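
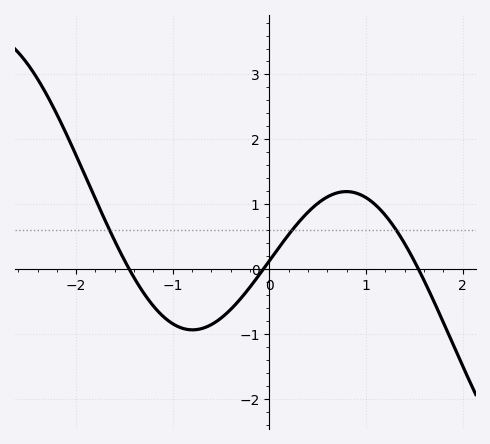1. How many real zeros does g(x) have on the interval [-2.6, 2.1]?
3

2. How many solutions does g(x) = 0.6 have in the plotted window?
3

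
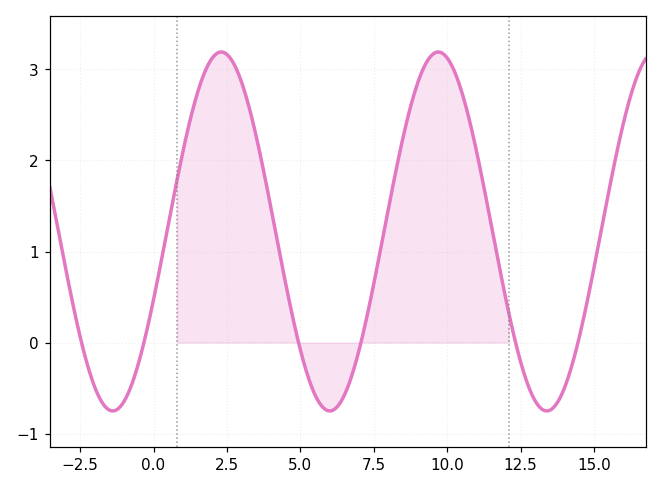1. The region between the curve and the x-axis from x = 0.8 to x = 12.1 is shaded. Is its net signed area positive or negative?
positive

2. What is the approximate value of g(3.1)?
2.76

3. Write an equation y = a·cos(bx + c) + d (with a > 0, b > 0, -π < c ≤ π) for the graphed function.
y = 1.97cos(0.85x - 1.96) + 1.22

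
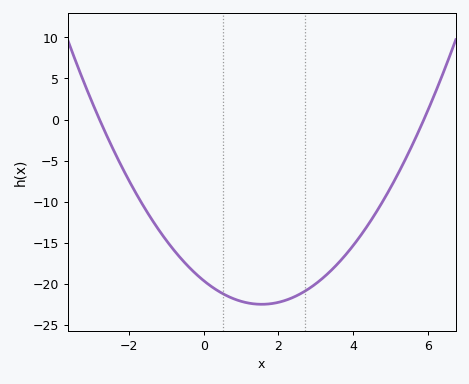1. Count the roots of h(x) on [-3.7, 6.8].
2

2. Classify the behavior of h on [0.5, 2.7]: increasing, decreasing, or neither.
neither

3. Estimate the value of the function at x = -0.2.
-19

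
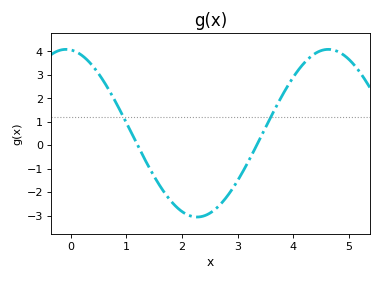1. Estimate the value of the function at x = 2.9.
-1.9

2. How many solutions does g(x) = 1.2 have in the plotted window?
2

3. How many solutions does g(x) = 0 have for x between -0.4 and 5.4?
2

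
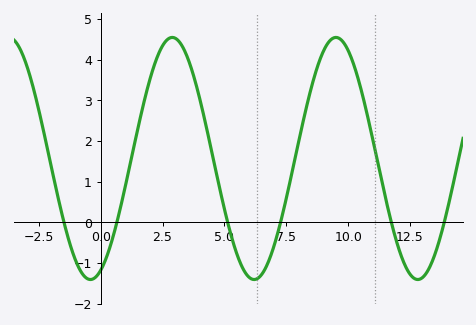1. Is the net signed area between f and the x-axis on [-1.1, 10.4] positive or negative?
positive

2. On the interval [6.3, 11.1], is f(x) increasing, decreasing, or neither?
neither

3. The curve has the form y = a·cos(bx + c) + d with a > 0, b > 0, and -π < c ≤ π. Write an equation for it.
y = 2.98cos(0.95x - 2.75) + 1.57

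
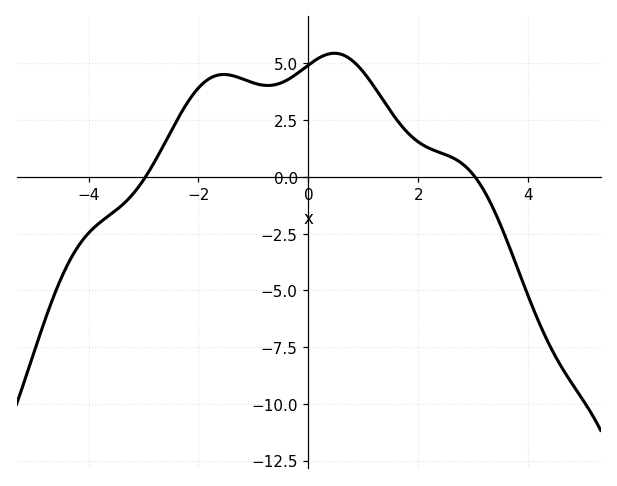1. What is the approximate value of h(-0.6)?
4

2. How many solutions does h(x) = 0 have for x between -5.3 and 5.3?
2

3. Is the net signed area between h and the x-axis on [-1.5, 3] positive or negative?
positive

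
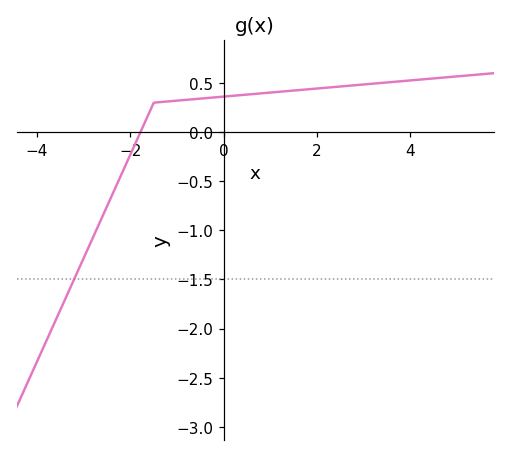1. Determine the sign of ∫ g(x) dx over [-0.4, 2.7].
positive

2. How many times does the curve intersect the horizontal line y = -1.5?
1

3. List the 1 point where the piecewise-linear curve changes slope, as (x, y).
(-1.5, 0.3)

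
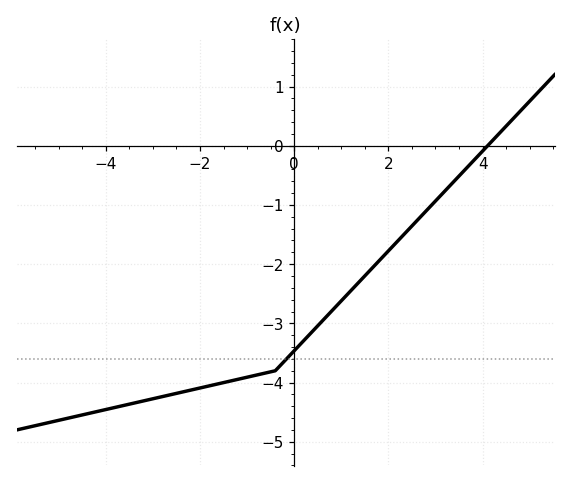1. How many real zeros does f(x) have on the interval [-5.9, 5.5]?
1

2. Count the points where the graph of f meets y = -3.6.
1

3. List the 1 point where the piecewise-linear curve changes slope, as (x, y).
(-0.4, -3.8)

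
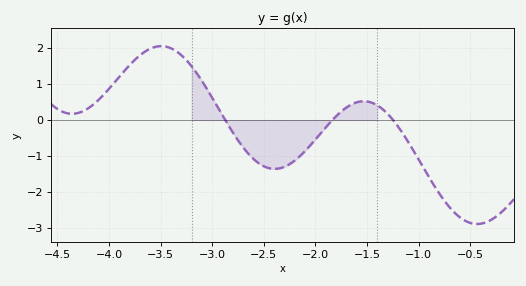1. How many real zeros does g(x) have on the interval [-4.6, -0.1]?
3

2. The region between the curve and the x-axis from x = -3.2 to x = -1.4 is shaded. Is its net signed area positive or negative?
negative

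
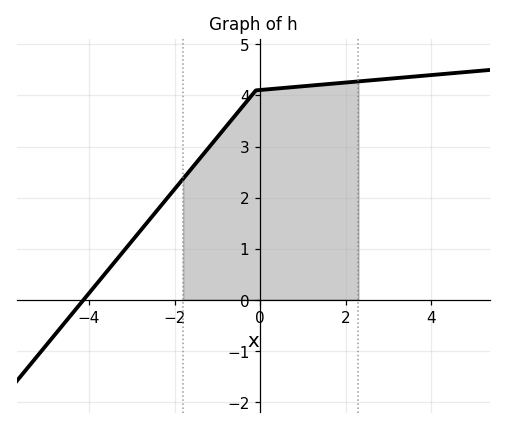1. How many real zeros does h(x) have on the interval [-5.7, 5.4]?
1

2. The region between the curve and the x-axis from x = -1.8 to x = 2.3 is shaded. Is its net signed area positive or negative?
positive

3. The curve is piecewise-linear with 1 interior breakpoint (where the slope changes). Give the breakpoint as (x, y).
(-0.1, 4.1)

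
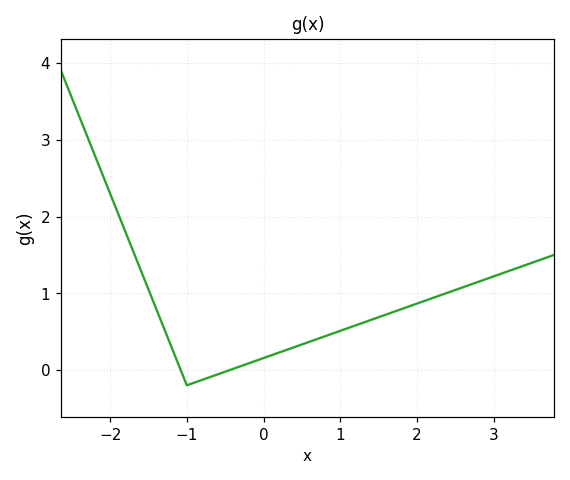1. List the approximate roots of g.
-1.08, -0.437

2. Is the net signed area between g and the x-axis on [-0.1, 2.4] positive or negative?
positive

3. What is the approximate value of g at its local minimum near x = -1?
-0.199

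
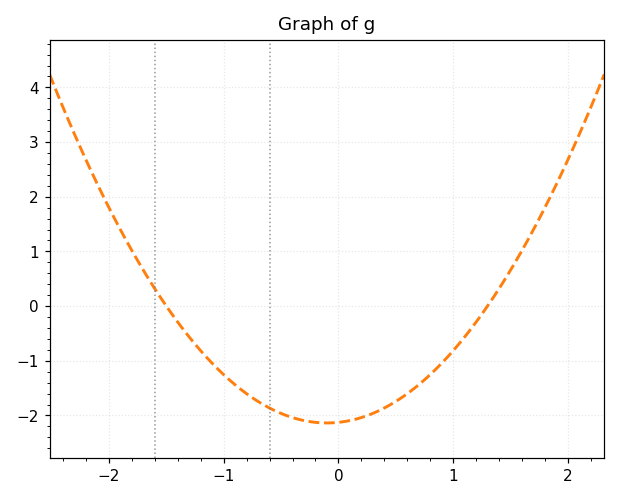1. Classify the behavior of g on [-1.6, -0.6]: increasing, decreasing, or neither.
decreasing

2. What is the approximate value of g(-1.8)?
1.01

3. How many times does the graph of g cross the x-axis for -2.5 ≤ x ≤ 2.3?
2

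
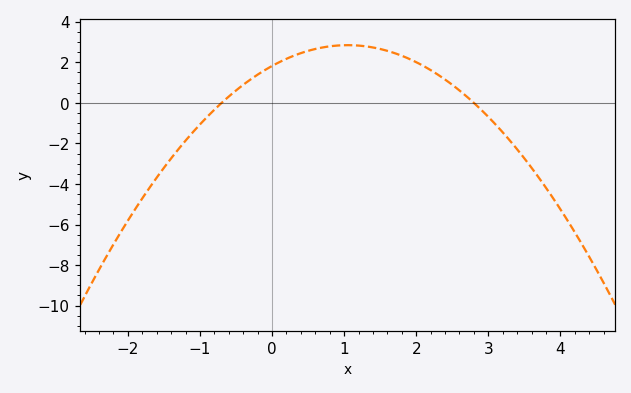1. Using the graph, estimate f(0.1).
2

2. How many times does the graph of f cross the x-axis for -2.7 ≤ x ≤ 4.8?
2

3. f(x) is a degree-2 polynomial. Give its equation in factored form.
y = -0.93(x + 0.7)(x - 2.8)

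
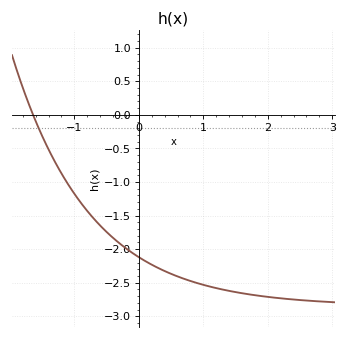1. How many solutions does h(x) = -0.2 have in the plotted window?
1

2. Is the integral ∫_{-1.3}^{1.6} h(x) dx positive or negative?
negative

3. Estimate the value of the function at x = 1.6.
-2.66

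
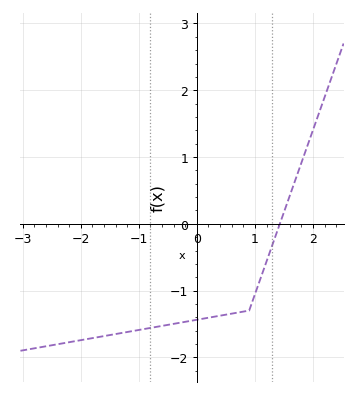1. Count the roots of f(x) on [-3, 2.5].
1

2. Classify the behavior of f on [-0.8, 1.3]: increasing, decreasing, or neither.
increasing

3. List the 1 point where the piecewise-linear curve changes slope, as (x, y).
(0.9, -1.3)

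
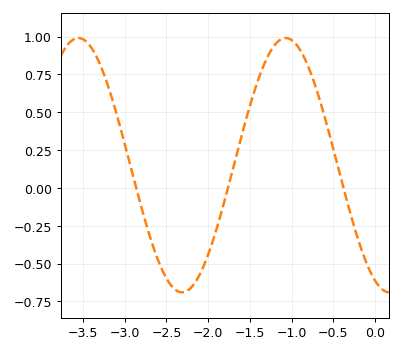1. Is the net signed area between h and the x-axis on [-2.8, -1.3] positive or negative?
negative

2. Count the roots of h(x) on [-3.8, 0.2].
3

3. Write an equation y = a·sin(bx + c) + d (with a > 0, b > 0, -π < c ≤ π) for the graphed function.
y = 0.84sin(2.53x - 2) + 0.15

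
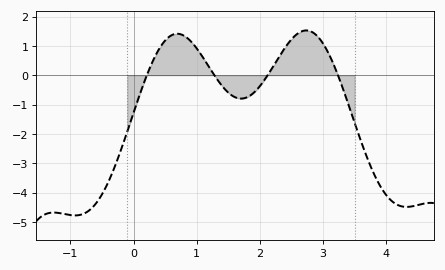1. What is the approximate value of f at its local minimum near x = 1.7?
-0.795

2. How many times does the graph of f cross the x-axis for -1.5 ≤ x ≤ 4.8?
4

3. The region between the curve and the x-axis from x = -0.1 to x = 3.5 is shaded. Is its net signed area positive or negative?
positive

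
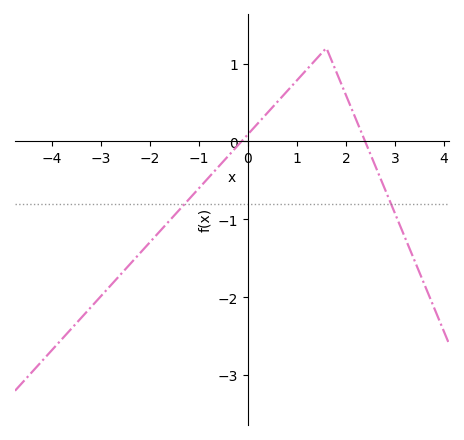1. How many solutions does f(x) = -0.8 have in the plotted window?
2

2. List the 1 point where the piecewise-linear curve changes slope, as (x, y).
(1.6, 1.2)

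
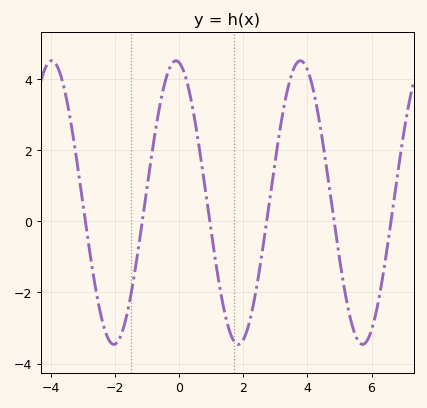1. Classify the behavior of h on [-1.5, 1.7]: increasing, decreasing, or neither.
neither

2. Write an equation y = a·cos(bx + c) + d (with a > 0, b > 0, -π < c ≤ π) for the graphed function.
y = 3.99cos(1.62x + 0.16) + 0.53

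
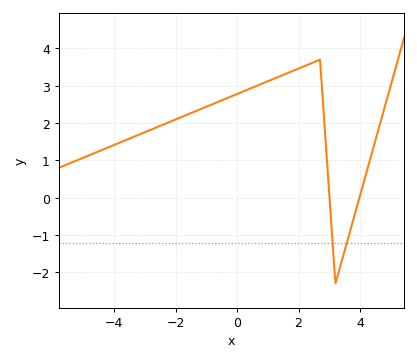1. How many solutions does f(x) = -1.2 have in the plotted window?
2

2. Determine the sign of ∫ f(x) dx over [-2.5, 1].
positive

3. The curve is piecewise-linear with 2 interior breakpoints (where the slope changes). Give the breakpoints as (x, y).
(2.7, 3.7); (3.2, -2.3)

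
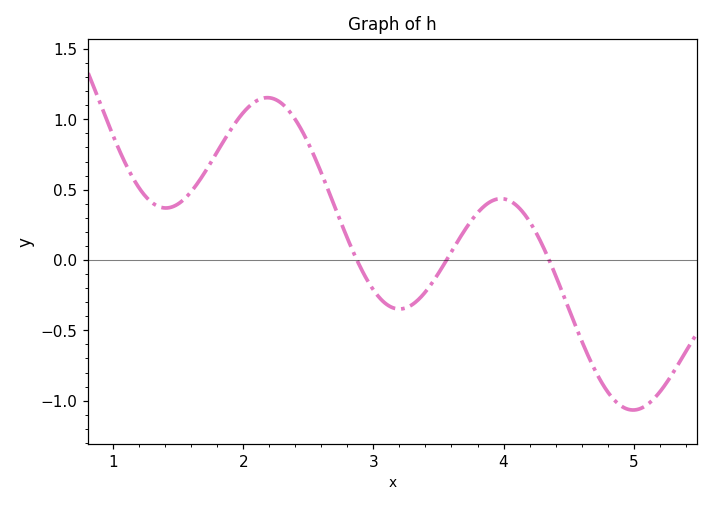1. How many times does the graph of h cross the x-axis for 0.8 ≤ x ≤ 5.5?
3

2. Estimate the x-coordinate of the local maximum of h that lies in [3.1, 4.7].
3.98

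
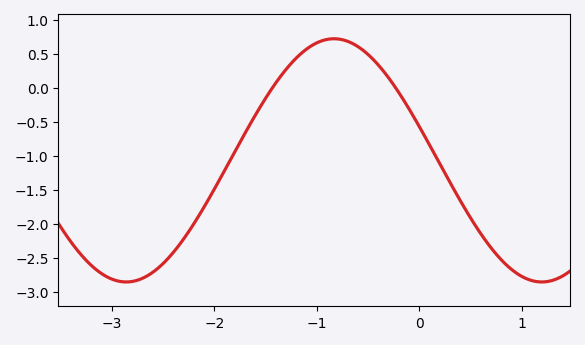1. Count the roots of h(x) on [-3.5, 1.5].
2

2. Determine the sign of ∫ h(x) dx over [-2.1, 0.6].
negative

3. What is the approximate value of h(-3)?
-2.8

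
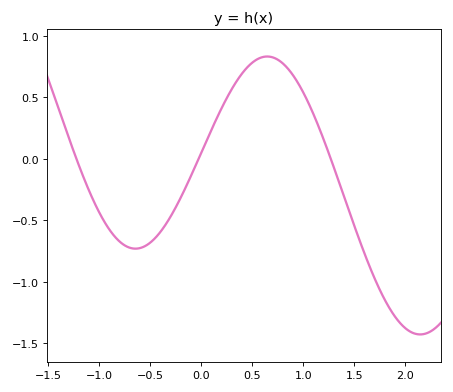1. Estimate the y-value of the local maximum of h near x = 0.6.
0.85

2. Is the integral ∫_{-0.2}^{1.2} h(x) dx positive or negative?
positive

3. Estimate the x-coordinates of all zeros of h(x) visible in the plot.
-1.2, 0, 1.3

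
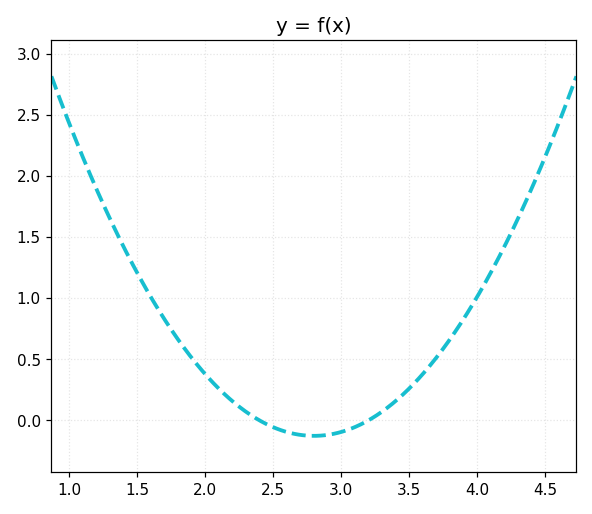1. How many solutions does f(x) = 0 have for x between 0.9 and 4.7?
2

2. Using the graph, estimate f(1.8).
0.65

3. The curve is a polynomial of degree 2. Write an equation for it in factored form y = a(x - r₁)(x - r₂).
y = 0.79(x - 2.4)(x - 3.2)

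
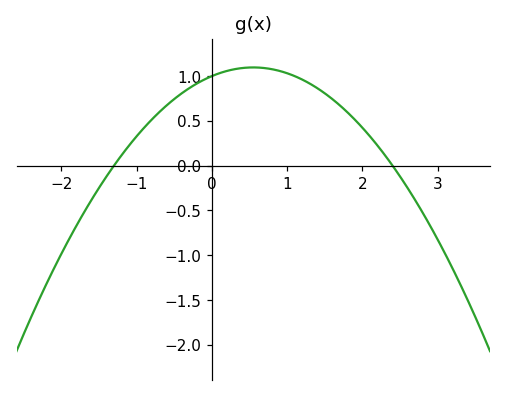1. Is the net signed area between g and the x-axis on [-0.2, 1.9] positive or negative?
positive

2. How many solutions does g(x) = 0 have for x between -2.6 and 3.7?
2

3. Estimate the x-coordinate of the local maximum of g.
0.6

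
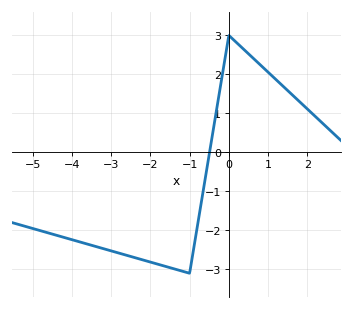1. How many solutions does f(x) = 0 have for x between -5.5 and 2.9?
1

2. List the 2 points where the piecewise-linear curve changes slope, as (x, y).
(-1, -3.1); (0, 3)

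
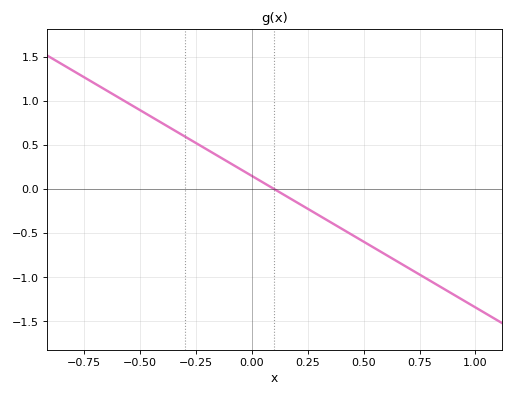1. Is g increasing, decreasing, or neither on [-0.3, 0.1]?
decreasing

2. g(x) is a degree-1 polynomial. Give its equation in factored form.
y = -1.49(x - 0.1)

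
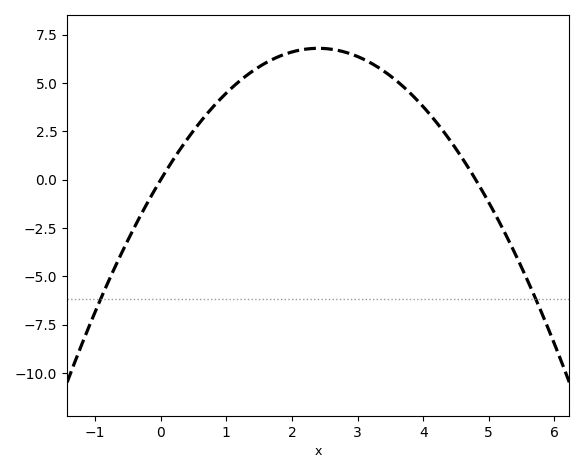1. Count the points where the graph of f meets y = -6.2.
2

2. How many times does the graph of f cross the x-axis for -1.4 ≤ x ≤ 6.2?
2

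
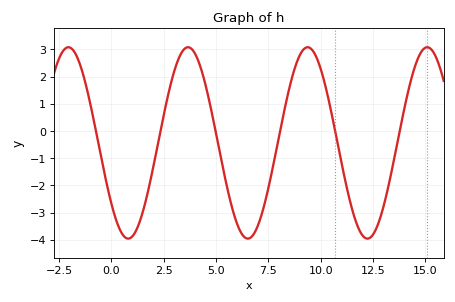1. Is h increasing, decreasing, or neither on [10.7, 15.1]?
neither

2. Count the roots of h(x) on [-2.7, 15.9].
6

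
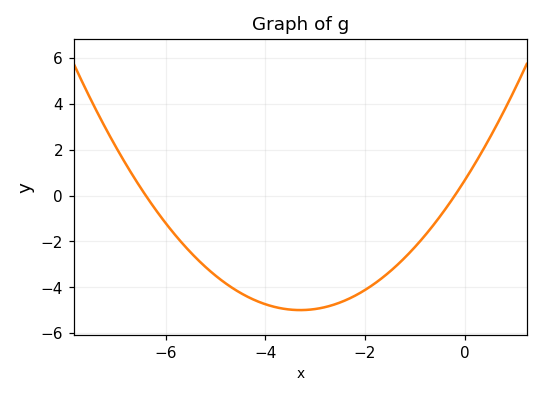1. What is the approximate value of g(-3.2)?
-4.99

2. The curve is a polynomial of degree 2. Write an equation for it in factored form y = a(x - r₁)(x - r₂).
y = 0.52(x + 6.4)(x + 0.2)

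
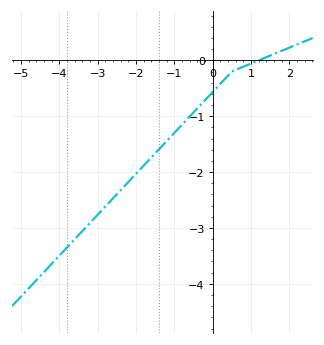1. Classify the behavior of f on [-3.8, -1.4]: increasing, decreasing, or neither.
increasing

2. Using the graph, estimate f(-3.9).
-3.42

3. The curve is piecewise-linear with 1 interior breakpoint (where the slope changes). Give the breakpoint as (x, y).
(0.5, -0.2)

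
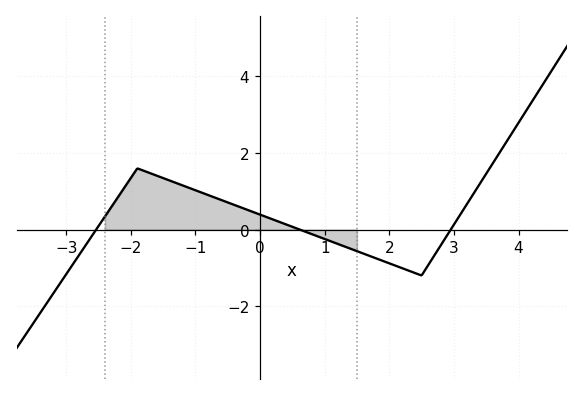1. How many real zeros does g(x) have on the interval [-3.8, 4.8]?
3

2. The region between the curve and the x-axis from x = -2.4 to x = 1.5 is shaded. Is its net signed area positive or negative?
positive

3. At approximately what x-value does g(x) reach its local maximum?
-1.8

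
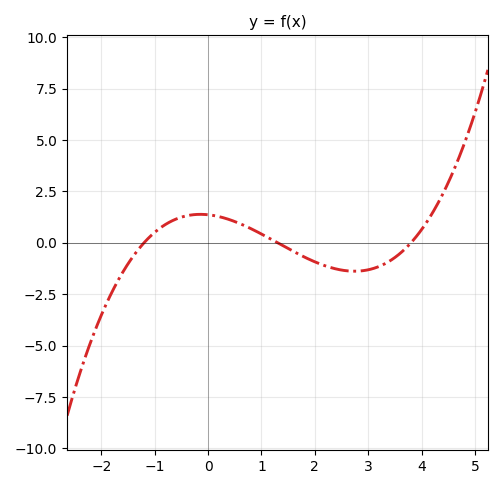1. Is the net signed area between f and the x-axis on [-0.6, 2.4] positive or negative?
positive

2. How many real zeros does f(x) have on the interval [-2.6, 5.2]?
3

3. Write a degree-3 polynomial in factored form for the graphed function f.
y = 0.23(x + 1.2)(x - 1.3)(x - 3.8)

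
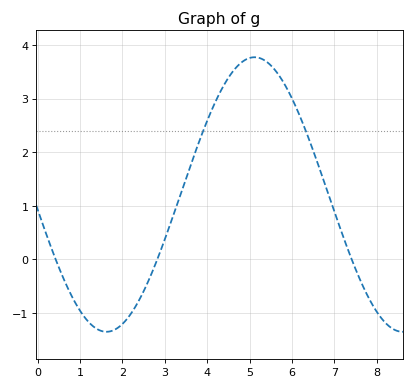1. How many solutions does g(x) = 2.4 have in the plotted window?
2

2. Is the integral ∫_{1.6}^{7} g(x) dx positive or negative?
positive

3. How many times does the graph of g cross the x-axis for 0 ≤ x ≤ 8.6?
3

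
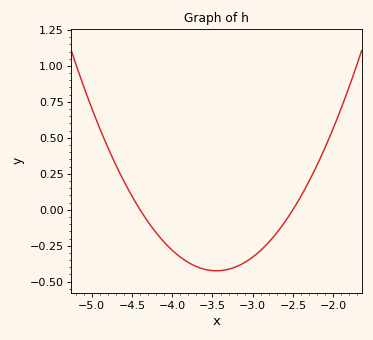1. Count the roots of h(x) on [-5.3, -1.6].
2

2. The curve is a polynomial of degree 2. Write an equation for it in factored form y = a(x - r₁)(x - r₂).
y = 0.47(x + 4.4)(x + 2.5)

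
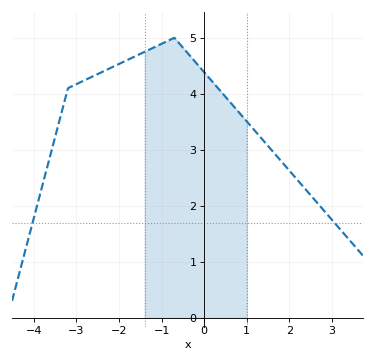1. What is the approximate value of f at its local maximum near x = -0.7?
5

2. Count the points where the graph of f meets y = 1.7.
2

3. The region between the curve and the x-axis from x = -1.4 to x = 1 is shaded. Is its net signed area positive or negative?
positive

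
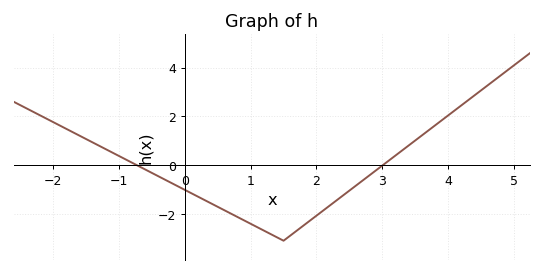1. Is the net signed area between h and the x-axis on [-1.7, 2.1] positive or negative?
negative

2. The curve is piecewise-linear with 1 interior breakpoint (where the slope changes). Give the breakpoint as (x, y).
(1.5, -3.1)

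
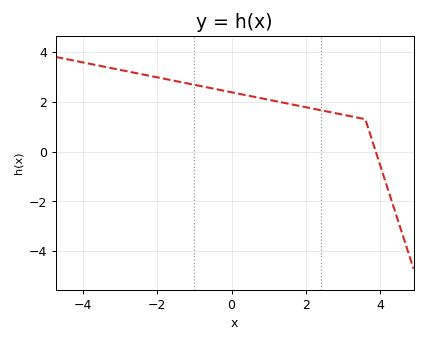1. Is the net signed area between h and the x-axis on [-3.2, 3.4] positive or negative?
positive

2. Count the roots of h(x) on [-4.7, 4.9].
1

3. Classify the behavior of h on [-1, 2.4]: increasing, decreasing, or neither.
decreasing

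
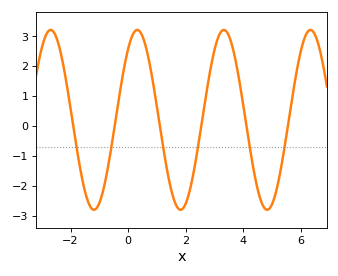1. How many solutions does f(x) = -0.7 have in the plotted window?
6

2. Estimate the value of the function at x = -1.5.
-2.18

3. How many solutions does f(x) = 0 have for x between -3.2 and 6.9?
6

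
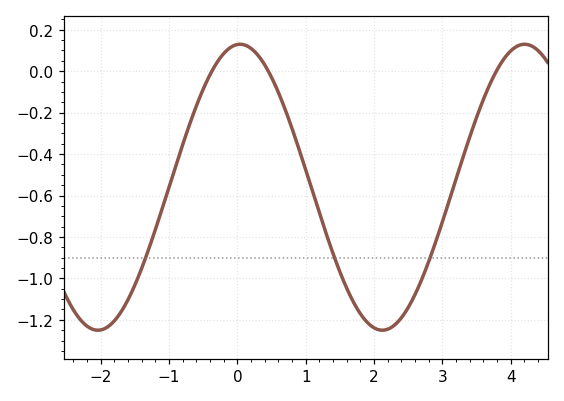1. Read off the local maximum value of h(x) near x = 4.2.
0.13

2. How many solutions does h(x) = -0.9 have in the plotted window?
3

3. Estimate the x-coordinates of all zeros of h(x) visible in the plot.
-0.373, 0.453, 3.79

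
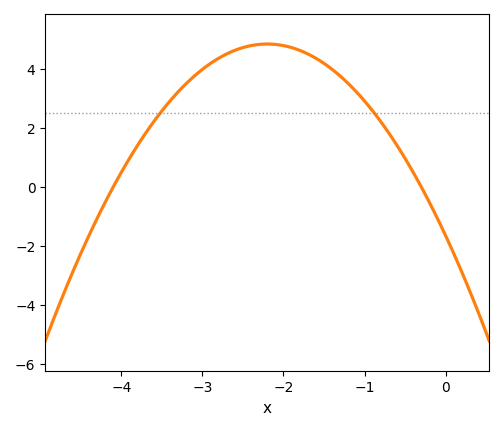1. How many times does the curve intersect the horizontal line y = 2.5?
2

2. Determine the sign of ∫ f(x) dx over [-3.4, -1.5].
positive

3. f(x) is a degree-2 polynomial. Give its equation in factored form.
y = -1.34(x + 4.1)(x + 0.3)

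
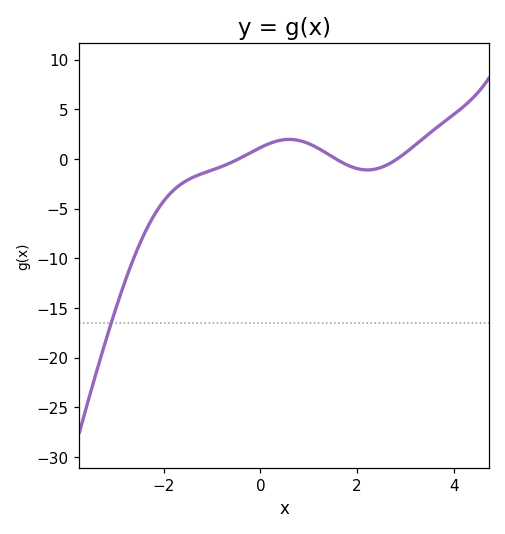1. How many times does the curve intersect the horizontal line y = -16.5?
1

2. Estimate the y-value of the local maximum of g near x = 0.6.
1.97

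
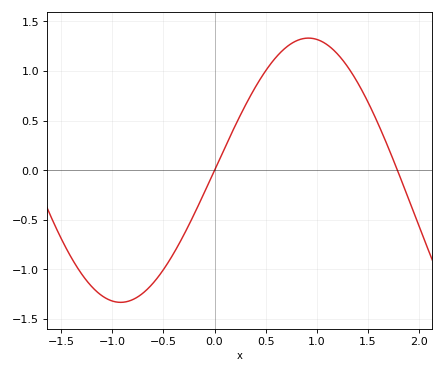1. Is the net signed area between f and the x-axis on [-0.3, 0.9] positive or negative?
positive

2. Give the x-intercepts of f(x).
0, 1.79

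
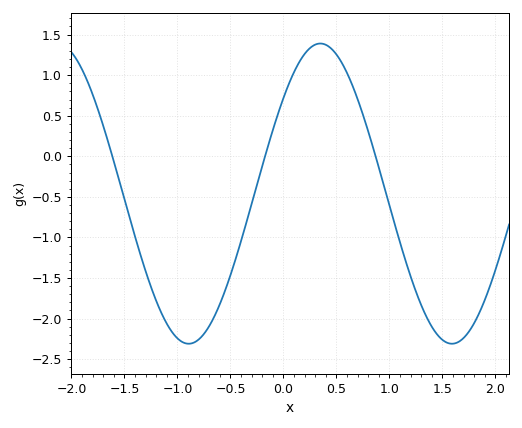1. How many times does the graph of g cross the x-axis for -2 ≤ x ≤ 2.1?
3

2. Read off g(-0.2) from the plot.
-0.1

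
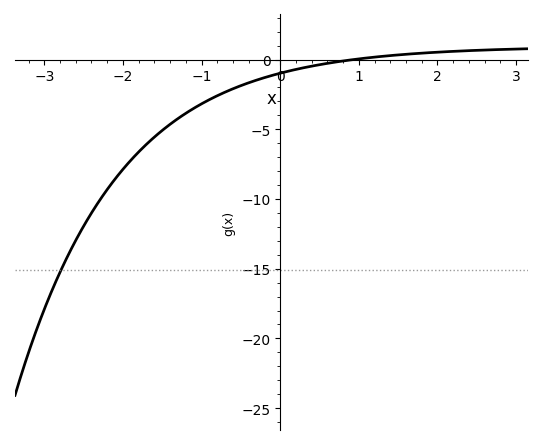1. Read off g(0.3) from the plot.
-0.587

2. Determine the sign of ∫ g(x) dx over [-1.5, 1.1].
negative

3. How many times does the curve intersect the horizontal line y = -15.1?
1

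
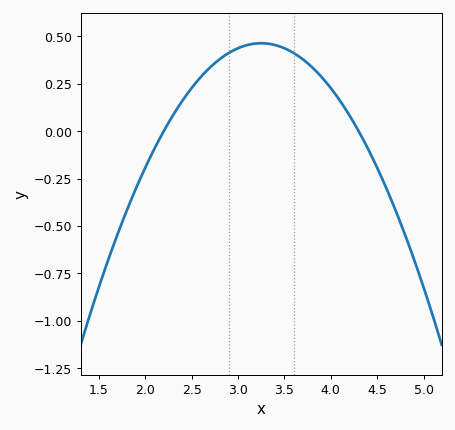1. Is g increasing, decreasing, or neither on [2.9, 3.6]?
neither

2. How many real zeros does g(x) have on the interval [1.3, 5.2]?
2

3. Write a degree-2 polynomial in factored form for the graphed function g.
y = -0.42(x - 2.2)(x - 4.3)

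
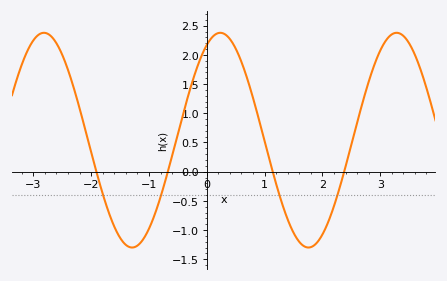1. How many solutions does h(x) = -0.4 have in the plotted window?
4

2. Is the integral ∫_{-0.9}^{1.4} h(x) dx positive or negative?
positive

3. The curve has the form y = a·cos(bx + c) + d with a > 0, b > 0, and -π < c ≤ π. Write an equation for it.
y = 1.84cos(2.1x - 0.48) + 0.54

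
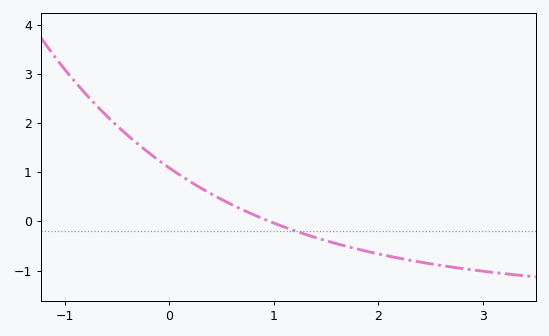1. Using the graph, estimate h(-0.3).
1.6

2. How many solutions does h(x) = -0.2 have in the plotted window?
1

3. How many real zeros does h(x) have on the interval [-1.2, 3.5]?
1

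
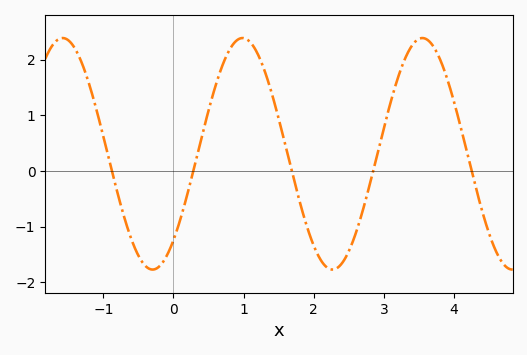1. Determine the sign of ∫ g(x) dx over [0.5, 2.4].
positive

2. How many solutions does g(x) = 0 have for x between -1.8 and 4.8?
5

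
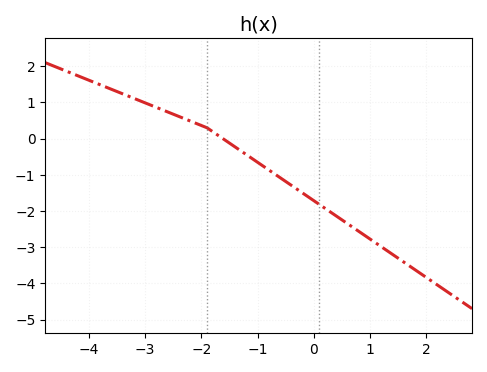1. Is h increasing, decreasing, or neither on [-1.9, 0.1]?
decreasing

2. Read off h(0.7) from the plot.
-2.46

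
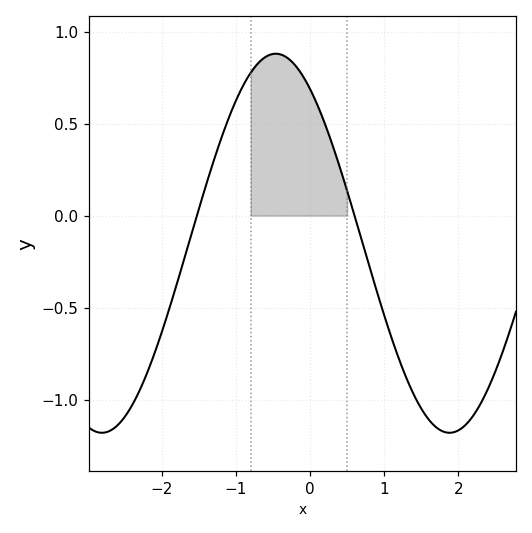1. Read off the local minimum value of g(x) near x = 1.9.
-1.18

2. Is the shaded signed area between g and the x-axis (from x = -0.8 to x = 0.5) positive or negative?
positive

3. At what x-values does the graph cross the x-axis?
-1.53, 0.6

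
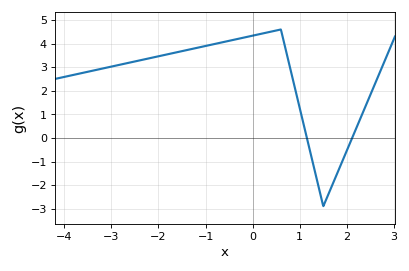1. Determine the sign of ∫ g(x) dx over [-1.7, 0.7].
positive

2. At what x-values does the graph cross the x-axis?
1.15, 2.11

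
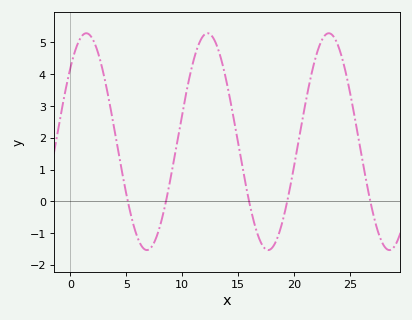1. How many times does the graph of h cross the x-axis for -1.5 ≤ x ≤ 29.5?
5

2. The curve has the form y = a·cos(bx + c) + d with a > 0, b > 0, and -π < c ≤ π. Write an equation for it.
y = 3.41cos(0.58x - 0.83) + 1.88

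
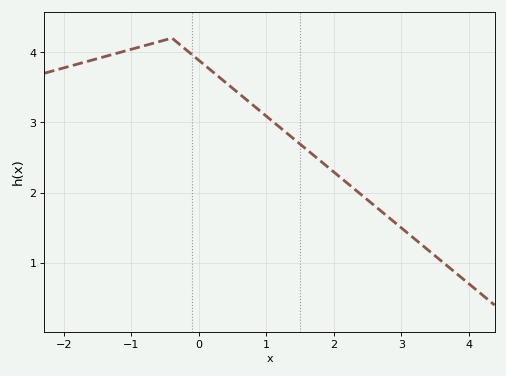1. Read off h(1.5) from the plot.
2.7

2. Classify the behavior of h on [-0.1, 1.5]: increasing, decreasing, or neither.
decreasing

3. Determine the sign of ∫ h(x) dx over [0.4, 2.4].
positive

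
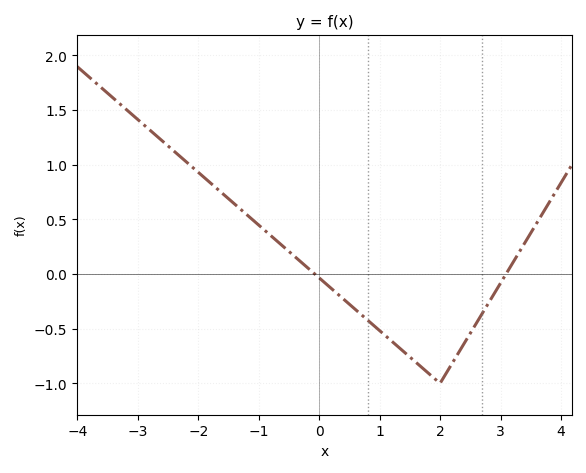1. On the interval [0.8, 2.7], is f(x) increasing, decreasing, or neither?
neither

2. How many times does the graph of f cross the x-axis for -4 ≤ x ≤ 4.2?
2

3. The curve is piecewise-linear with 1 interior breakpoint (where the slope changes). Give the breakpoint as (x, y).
(2, -1)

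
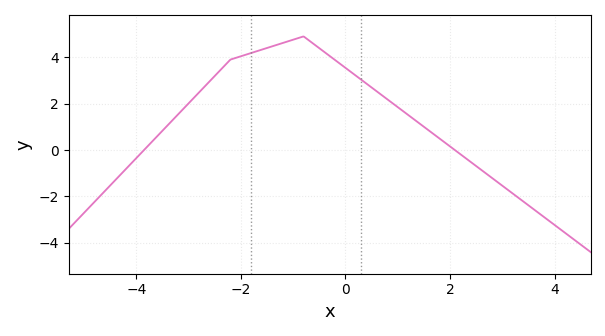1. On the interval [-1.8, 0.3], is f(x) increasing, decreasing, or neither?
neither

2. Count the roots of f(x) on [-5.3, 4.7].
2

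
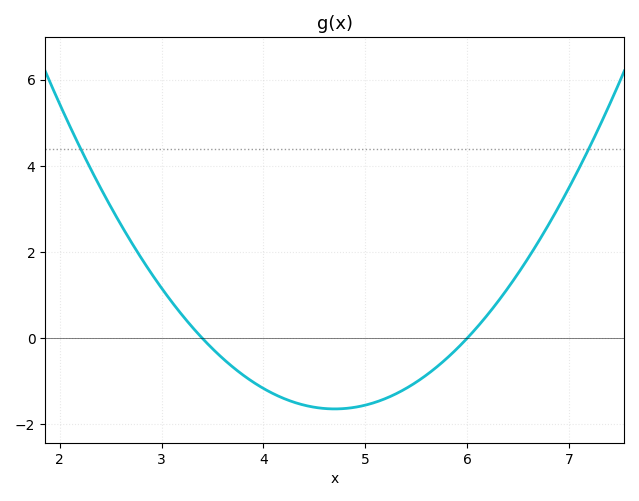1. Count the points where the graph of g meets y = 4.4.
2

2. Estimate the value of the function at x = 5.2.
-1.4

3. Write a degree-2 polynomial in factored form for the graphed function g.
y = 0.97(x - 3.4)(x - 6)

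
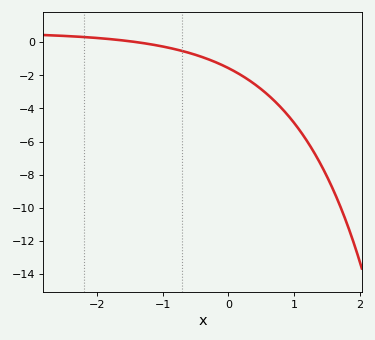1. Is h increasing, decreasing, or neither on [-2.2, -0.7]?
decreasing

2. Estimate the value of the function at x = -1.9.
0.213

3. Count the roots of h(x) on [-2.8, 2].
1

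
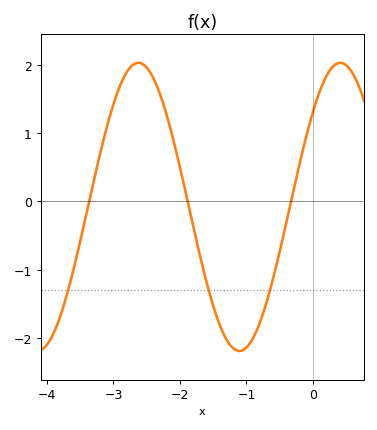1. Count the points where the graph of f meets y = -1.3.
3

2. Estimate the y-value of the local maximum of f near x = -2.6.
2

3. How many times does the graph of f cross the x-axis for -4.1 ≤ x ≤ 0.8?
3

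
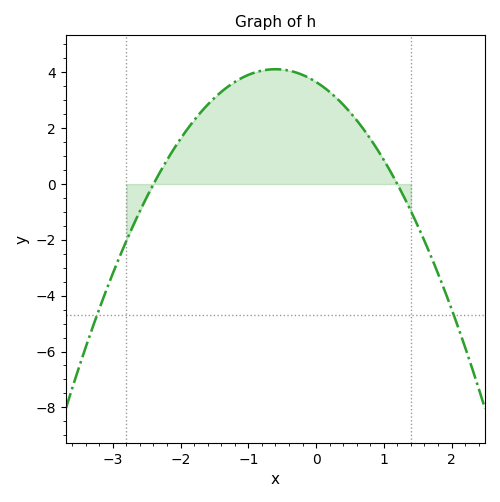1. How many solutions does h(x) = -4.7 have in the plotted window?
2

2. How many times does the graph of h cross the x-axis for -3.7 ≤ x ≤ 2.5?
2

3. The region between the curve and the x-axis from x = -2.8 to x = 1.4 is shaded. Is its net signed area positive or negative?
positive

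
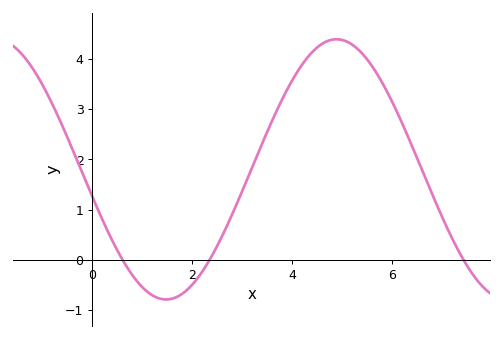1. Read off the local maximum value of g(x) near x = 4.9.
4.39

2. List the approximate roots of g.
0.607, 2.35, 7.44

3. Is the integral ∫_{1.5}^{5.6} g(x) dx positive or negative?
positive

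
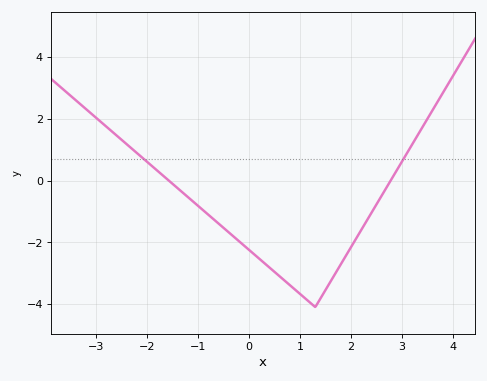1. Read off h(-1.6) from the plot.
0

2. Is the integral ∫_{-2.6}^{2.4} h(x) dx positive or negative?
negative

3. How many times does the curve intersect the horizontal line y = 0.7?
2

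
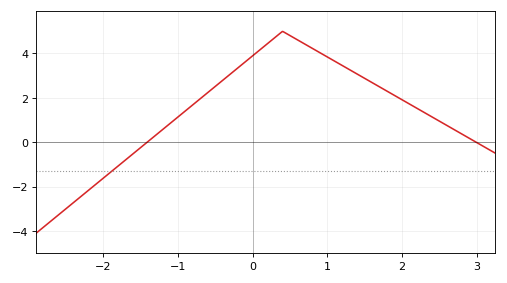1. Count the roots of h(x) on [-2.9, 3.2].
2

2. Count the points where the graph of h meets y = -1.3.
1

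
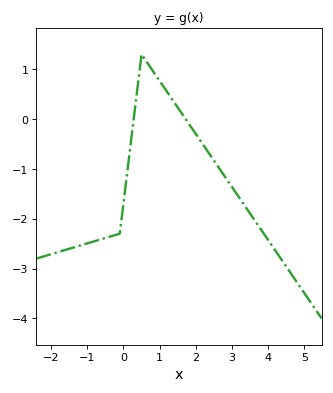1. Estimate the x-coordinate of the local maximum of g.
0.6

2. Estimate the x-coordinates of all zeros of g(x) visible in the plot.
0.2, 1.8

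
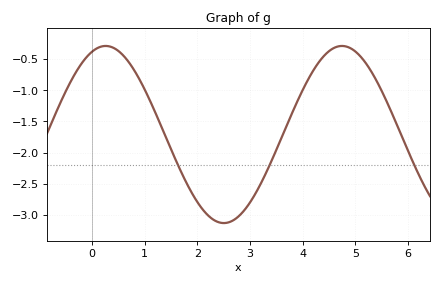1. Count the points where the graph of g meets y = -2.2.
3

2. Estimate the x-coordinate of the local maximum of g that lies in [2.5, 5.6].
4.74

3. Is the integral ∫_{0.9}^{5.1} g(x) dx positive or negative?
negative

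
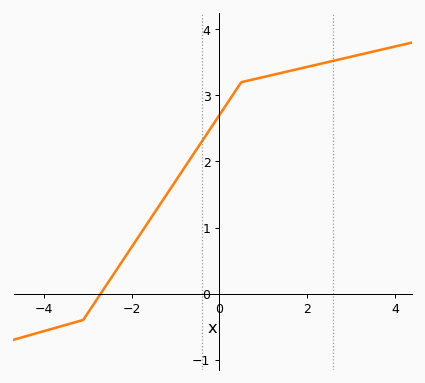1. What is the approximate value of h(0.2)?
2.9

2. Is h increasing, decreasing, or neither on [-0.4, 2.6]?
increasing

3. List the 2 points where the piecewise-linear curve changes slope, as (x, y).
(-3.1, -0.4); (0.5, 3.2)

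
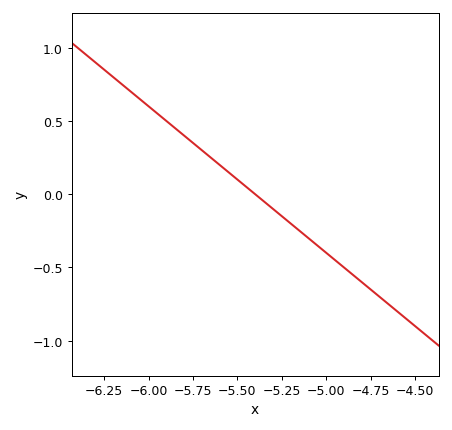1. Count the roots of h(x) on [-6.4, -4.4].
1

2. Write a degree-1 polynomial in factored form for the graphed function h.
y = -1(x + 5.4)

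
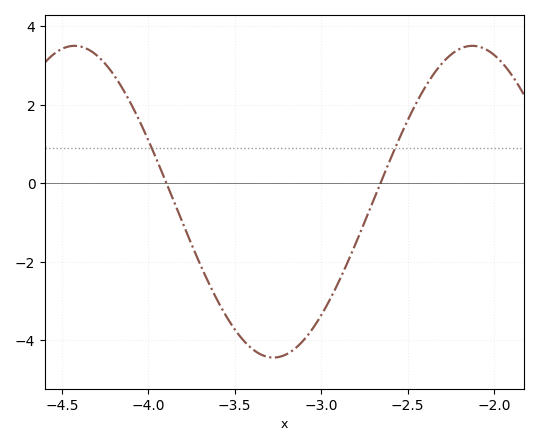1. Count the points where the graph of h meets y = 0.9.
2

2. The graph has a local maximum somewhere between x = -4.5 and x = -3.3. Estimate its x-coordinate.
-4.45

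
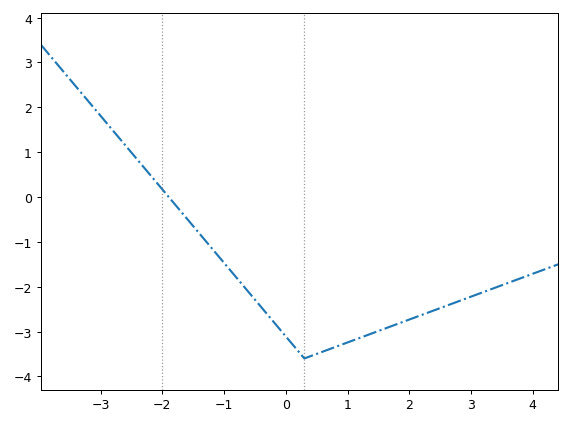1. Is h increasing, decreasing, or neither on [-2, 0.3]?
decreasing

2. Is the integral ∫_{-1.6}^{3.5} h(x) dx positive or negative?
negative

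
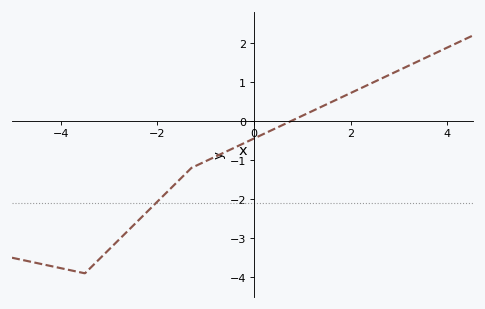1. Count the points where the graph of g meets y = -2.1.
1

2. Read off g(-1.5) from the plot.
-1.45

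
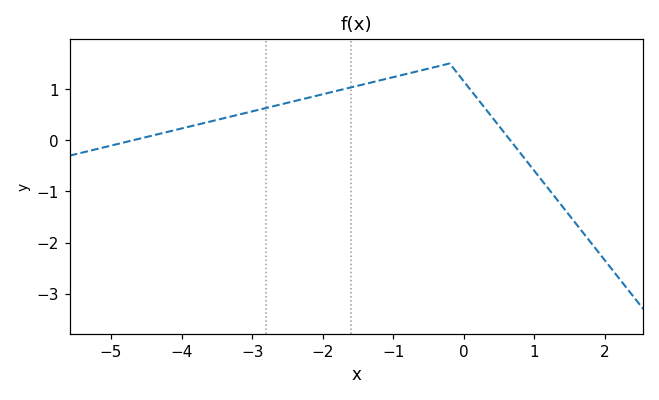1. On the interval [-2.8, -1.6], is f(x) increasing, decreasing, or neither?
increasing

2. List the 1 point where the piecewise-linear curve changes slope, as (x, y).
(-0.2, 1.5)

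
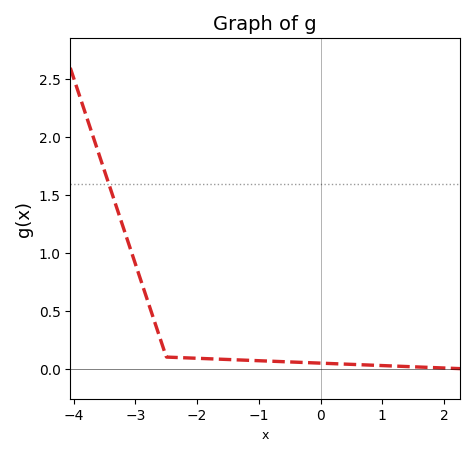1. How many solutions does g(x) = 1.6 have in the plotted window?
1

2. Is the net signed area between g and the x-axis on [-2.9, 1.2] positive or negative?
positive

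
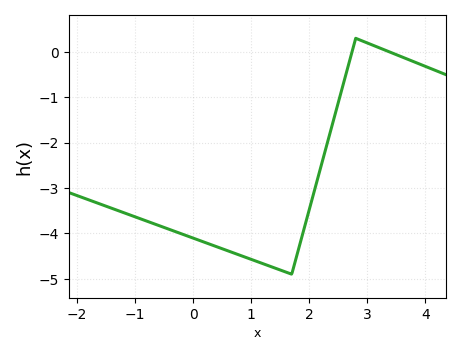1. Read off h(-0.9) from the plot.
-3.68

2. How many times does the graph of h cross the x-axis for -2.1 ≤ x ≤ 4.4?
2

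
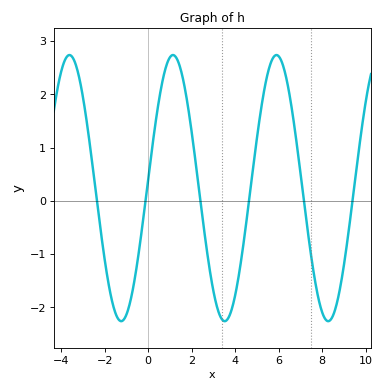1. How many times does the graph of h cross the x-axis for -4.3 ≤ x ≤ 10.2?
6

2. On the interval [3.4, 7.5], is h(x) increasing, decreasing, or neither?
neither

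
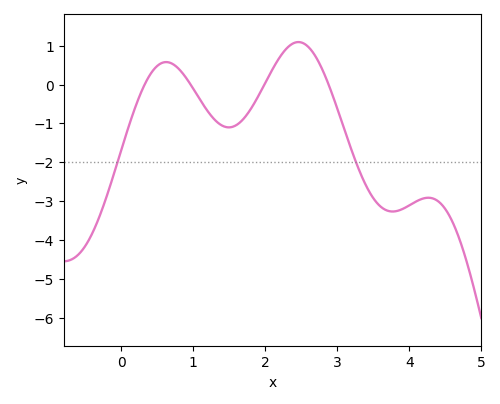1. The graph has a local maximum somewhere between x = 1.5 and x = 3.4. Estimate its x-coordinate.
2.5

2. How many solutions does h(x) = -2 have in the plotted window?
2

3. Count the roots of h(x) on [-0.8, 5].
4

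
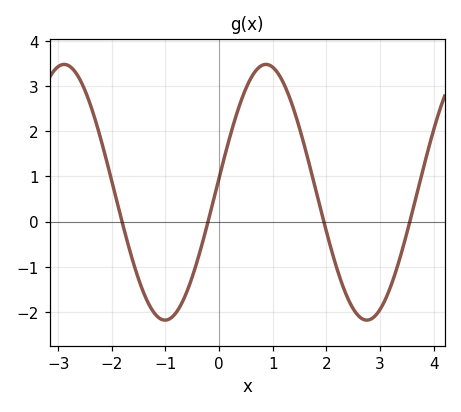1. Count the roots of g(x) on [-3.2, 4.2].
4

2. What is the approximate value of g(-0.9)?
-2.1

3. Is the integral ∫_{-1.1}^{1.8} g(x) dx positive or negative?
positive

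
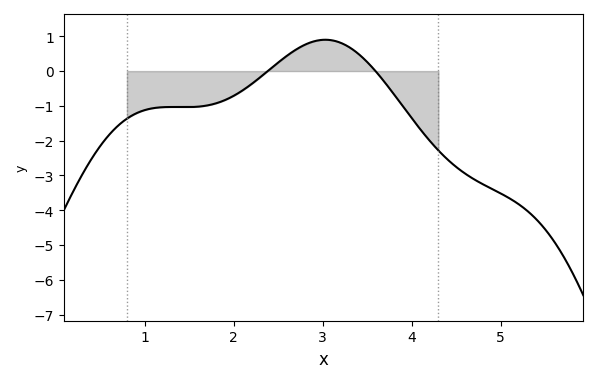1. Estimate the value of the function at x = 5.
-3.52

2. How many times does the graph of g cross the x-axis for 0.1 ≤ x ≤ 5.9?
2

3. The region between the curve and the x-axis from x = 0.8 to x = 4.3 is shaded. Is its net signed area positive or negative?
negative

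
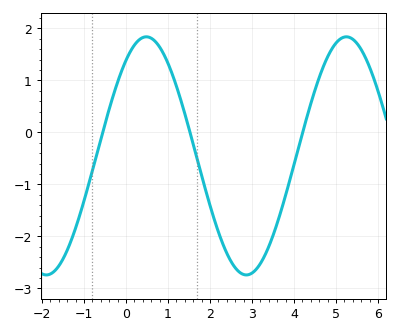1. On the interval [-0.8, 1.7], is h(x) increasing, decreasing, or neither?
neither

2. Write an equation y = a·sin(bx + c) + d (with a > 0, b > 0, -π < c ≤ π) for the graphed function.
y = 2.29sin(1.32x + 0.932) - 0.45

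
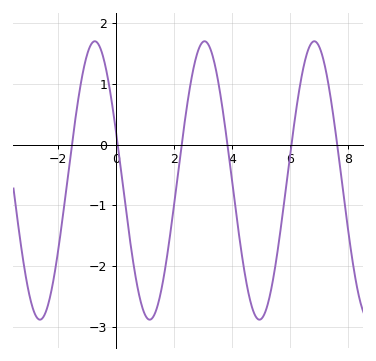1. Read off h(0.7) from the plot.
-2.2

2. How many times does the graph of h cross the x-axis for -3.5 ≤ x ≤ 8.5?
6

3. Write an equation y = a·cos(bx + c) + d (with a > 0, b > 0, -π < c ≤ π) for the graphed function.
y = 2.29cos(1.7x + 1.2) - 0.59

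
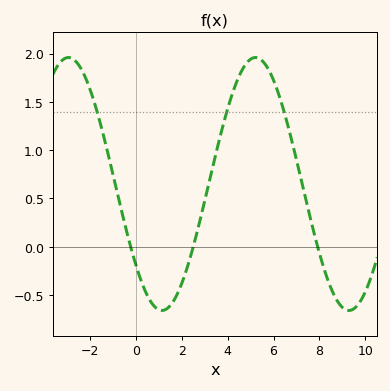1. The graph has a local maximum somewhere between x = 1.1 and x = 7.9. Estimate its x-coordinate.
5.21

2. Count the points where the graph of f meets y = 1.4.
3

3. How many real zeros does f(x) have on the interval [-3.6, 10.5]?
3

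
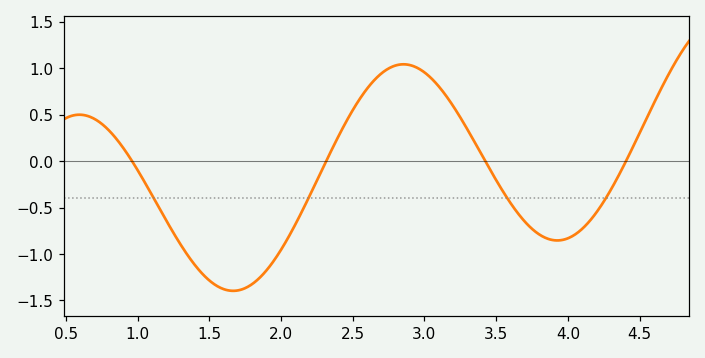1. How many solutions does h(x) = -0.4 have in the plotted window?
4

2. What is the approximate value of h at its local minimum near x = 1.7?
-1.4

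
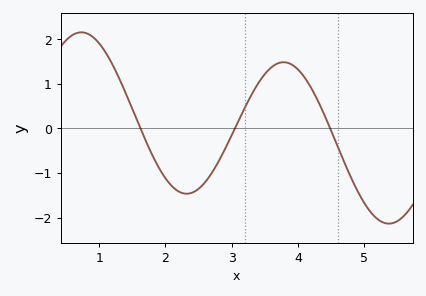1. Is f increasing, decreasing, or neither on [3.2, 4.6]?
neither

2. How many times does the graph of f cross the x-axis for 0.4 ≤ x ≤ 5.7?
3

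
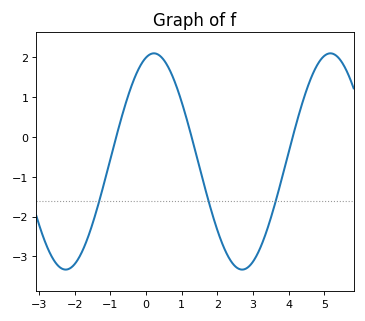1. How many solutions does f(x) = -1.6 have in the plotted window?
3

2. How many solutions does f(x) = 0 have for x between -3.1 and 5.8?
3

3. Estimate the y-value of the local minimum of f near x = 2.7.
-3.3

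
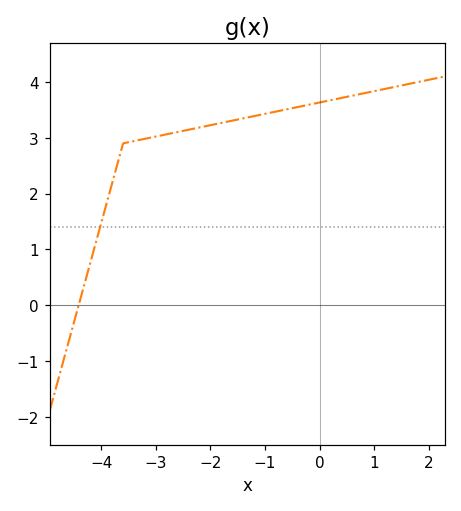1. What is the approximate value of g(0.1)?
3.65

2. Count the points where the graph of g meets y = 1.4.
1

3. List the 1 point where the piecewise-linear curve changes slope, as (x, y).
(-3.6, 2.9)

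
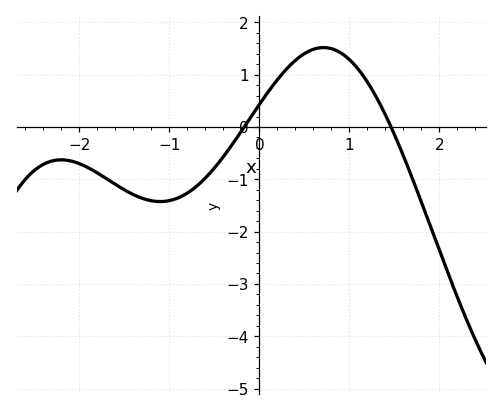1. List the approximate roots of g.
-0.2, 1.5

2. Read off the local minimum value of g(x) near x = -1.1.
-1.4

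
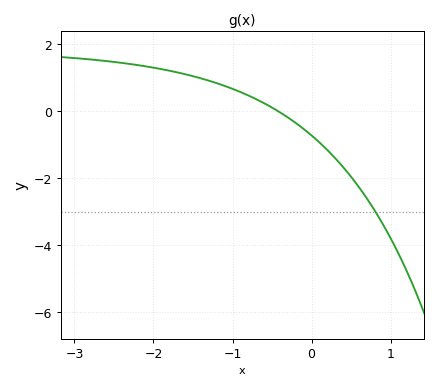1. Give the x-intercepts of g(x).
-0.4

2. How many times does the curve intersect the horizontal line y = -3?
1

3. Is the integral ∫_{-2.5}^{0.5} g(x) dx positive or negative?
positive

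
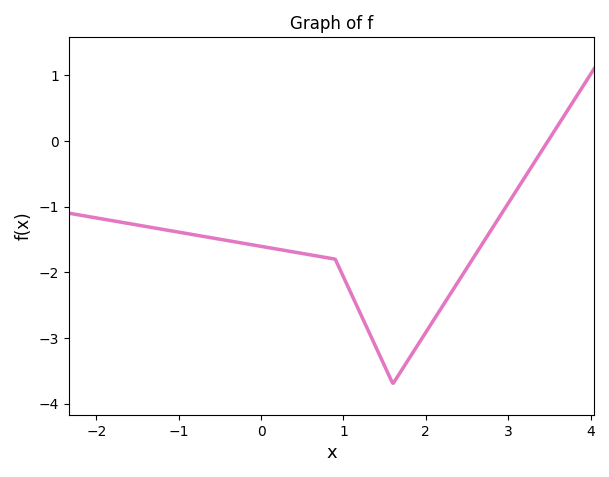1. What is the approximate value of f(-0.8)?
-1.43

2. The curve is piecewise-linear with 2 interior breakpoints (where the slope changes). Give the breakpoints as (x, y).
(0.9, -1.8); (1.6, -3.7)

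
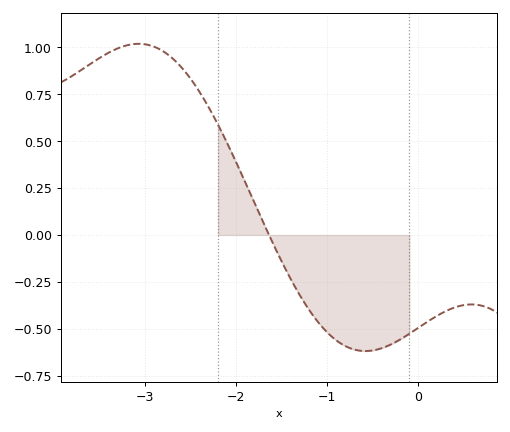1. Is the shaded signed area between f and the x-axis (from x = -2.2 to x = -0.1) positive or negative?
negative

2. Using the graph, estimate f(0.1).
-0.46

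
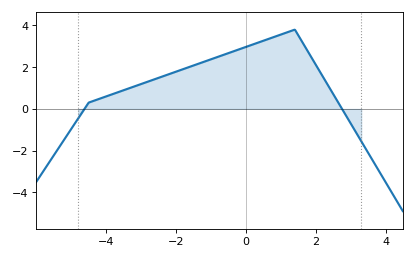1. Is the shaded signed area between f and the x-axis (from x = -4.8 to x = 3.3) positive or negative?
positive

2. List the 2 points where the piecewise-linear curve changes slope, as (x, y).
(-4.5, 0.3); (1.4, 3.8)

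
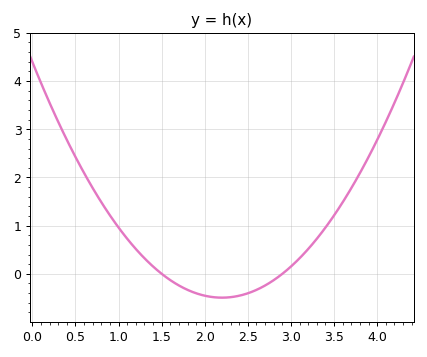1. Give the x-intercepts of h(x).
1.5, 2.9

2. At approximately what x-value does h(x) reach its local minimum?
2.2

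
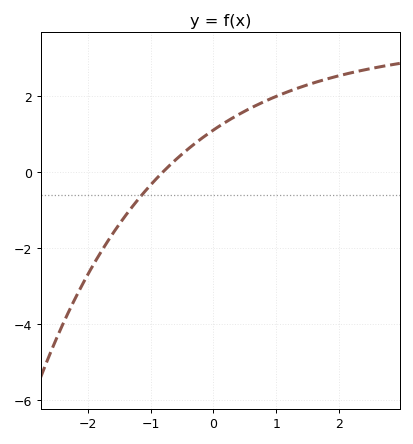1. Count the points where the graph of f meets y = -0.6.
1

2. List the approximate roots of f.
-0.8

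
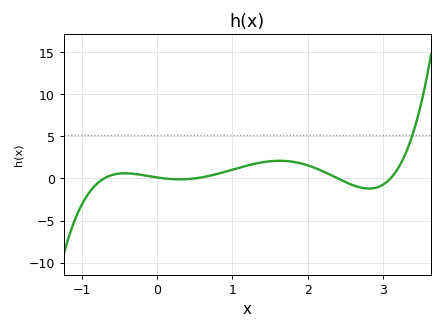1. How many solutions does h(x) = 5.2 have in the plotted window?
1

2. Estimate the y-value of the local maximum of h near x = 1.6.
2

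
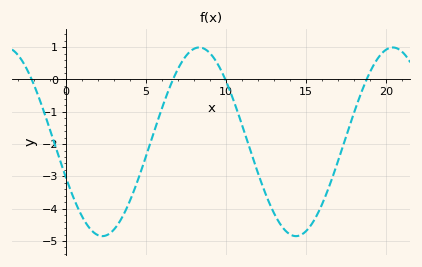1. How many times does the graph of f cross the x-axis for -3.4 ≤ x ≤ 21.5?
4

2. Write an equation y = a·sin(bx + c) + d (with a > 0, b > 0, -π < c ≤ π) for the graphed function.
y = 2.92sin(0.52x - 2.75) - 1.93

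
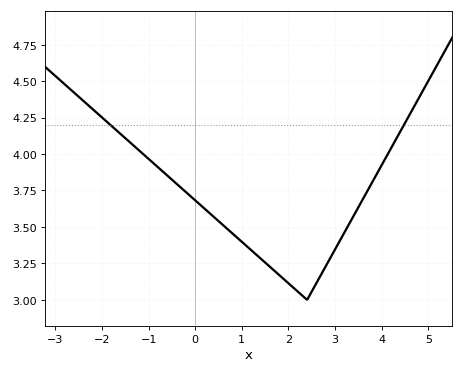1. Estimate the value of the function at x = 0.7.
3.48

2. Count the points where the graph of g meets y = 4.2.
2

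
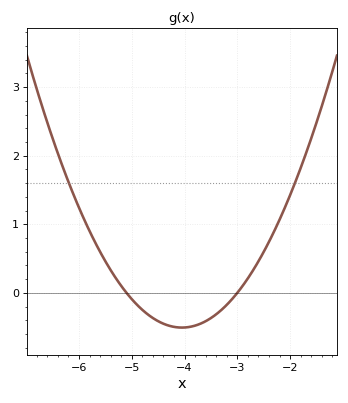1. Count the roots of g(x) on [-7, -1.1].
2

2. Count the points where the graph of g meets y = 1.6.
2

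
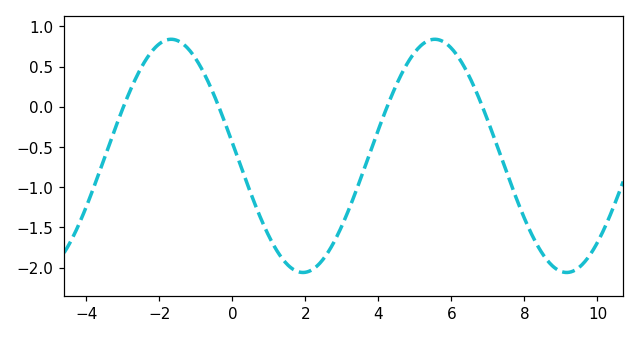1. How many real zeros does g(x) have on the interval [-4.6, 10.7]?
4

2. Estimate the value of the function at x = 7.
-0.176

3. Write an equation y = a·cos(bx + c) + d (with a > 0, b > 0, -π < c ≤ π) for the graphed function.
y = 1.45cos(0.87x + 1.46) - 0.61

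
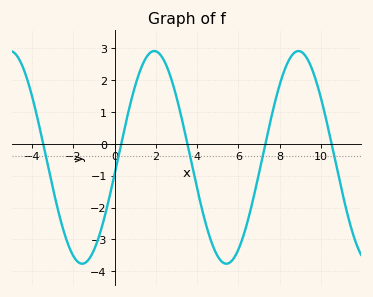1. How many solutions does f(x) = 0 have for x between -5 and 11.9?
5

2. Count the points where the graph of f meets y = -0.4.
5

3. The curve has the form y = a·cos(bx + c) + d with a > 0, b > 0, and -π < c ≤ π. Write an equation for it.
y = 3.33cos(0.9x - 1.73) - 0.43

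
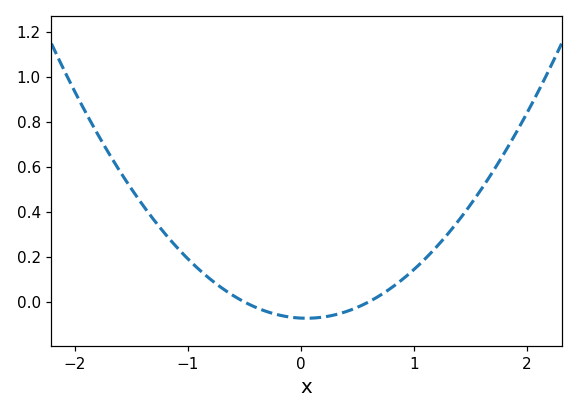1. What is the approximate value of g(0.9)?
0.101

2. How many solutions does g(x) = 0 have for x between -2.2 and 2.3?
2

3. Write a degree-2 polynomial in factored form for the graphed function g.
y = 0.24(x + 0.5)(x - 0.6)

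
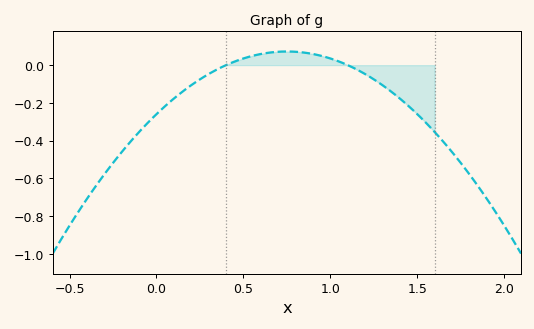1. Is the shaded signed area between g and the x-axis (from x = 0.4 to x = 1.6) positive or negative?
negative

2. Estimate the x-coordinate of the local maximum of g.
0.75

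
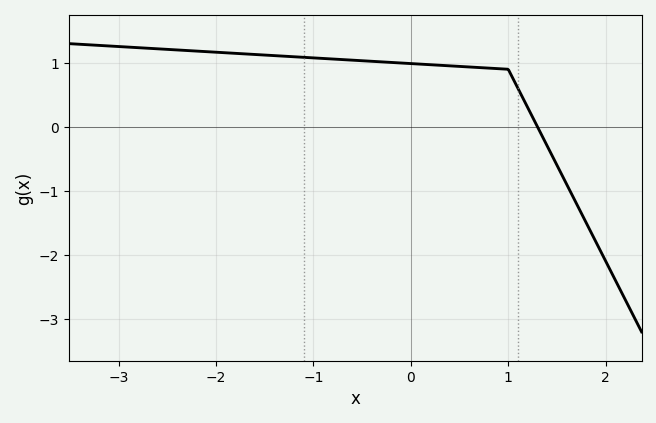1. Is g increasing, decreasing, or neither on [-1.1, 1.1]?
decreasing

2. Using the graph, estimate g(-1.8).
1.1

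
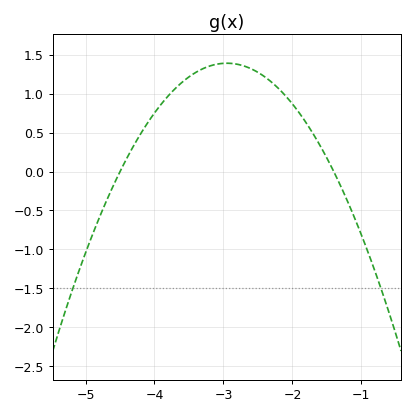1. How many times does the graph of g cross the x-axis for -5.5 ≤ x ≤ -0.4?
2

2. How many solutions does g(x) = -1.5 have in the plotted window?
2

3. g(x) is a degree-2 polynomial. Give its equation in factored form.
y = -0.58(x + 4.5)(x + 1.4)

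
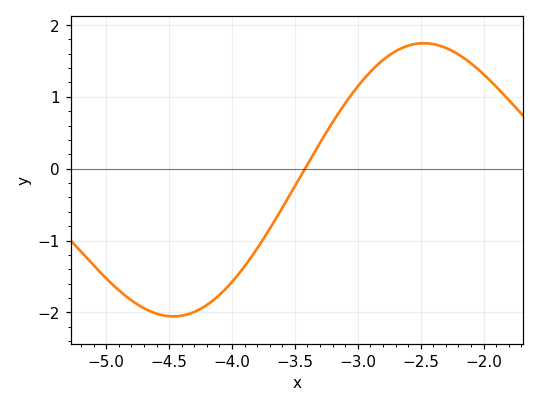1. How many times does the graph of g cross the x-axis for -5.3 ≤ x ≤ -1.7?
1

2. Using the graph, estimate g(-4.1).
-1.76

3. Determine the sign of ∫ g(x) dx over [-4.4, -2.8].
negative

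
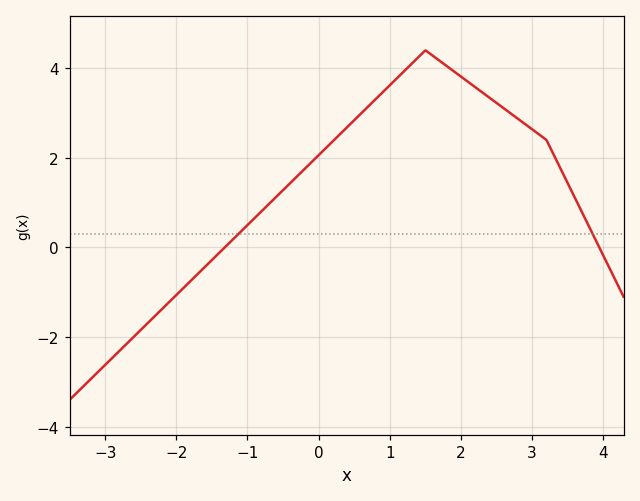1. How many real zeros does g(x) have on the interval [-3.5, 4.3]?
2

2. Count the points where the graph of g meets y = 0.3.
2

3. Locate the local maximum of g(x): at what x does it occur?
1.5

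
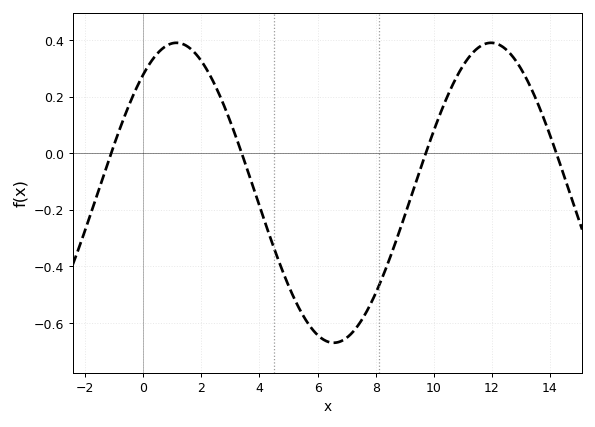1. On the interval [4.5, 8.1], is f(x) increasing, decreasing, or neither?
neither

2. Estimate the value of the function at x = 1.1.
0.38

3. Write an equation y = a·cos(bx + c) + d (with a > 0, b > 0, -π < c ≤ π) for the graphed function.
y = 0.53cos(0.58x - 0.66) - 0.14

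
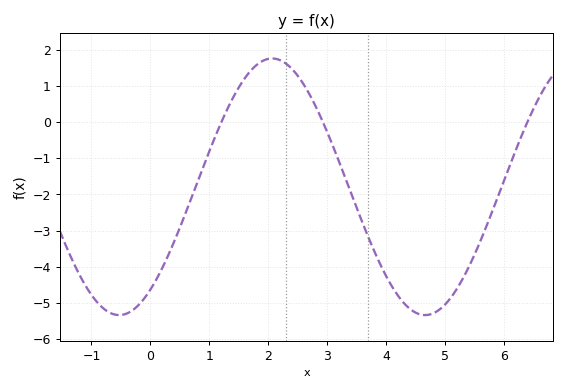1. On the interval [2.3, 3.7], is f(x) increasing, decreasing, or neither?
decreasing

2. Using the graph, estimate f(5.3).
-4.3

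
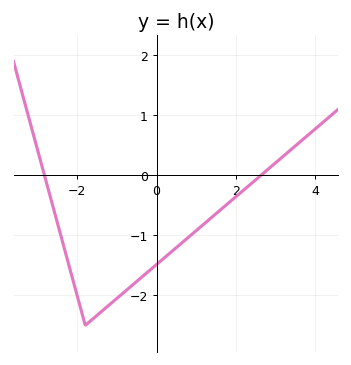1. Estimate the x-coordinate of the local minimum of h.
-1.8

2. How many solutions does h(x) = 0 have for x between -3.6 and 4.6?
2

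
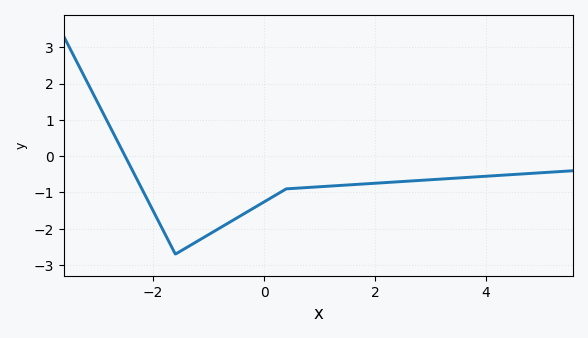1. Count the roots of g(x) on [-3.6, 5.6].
1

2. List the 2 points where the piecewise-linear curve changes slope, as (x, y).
(-1.6, -2.7); (0.4, -0.9)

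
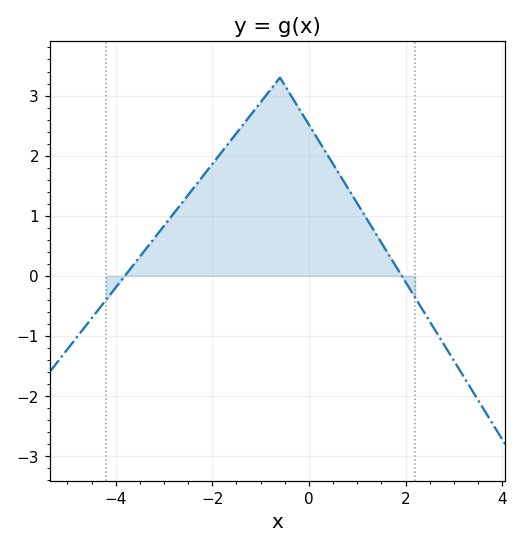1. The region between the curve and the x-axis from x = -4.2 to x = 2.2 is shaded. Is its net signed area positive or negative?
positive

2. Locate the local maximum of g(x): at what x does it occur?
-0.601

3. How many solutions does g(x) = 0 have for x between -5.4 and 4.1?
2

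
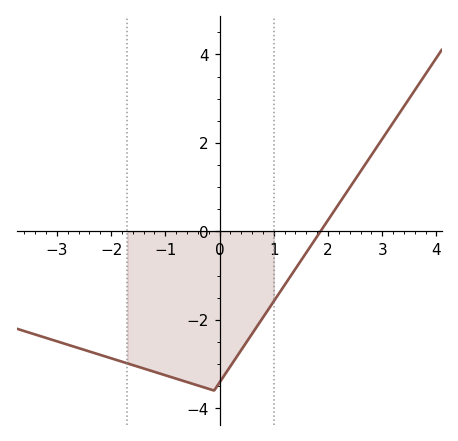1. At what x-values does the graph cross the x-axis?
1.8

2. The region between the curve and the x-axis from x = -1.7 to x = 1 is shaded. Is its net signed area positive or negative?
negative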